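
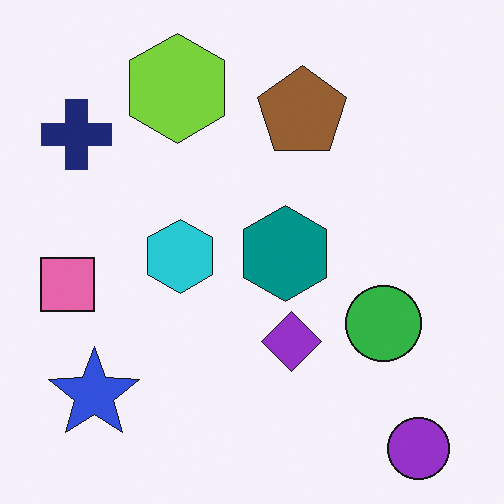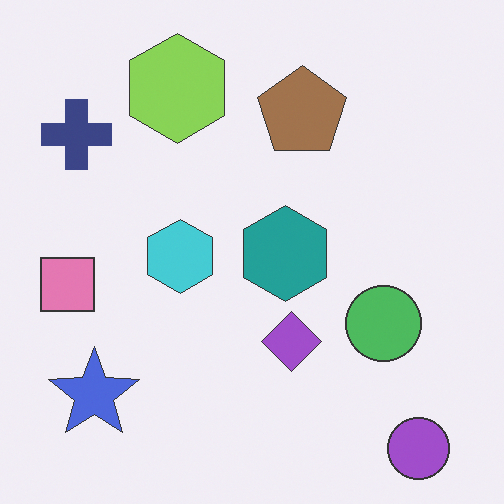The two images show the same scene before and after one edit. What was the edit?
The image was given slightly reduced contrast.

Tones are pushed toward mid-grey across the whole image — a global contrast change.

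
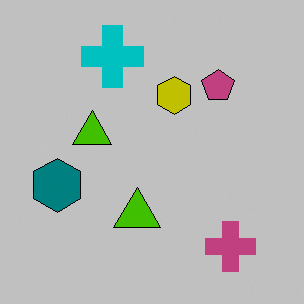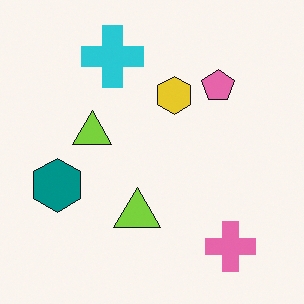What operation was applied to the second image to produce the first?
The first image is the second aggressively posterized.

Each flat color has snapped to a coarser quantized level — most visibly, the near-white background has dropped to a flat grey.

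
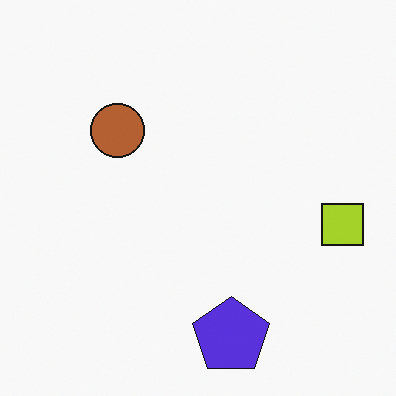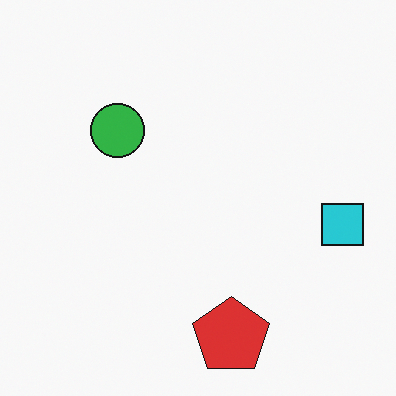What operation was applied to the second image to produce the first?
The transformation is: hue-shifted through roughly half the color wheel.

Every shape's color has rotated by the same amount around the hue wheel — a uniform hue shift.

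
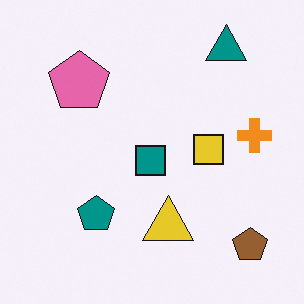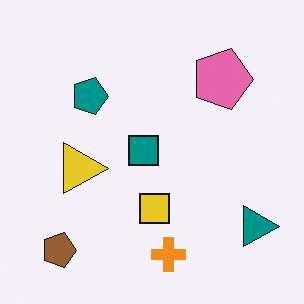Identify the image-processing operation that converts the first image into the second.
The image was rotated 90° clockwise.

The brown pentagon sits in the bottom-right of the first image and the bottom-left of the second — consistent with a whole-image 90° clockwise rotation.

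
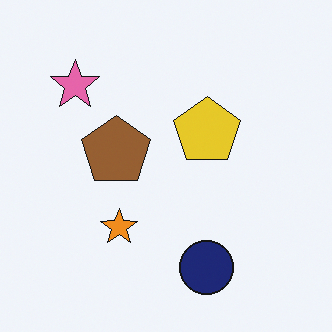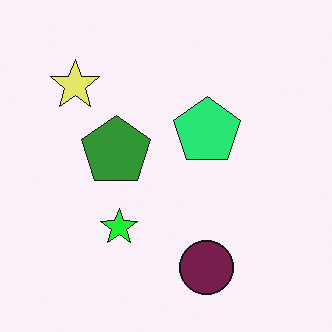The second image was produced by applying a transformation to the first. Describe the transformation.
It was hue-shifted through roughly a third of the color wheel.

Every shape's color has rotated by the same amount around the hue wheel — a uniform hue shift.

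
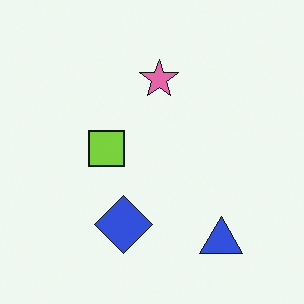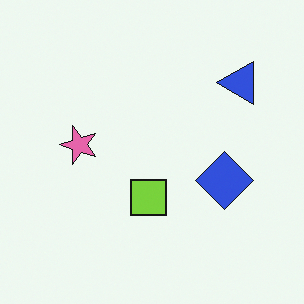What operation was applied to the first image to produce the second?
This is the original image rotated 90° counter-clockwise.

The blue triangle sits in the bottom-right of the first image and the top-right of the second — consistent with a whole-image 90° counter-clockwise rotation.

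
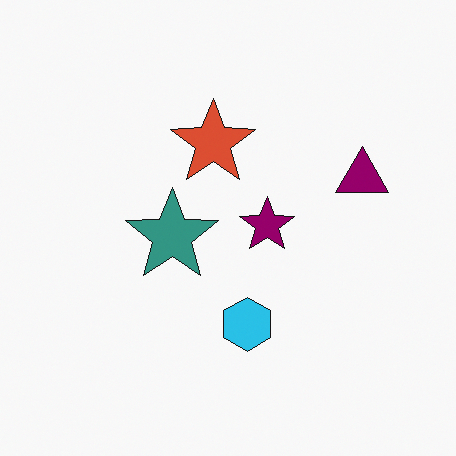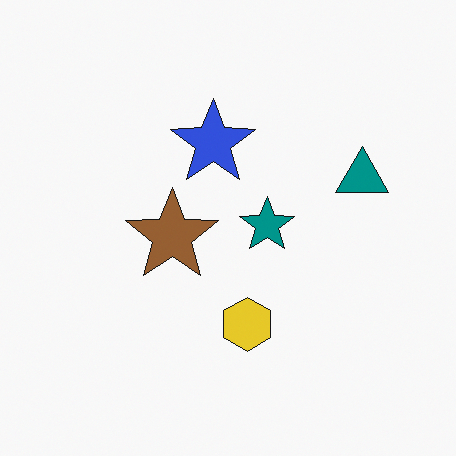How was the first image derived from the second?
Hue-shifted through roughly a third of the color wheel.

Every shape's color has rotated by the same amount around the hue wheel — a uniform hue shift.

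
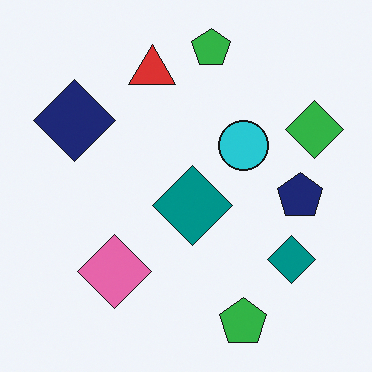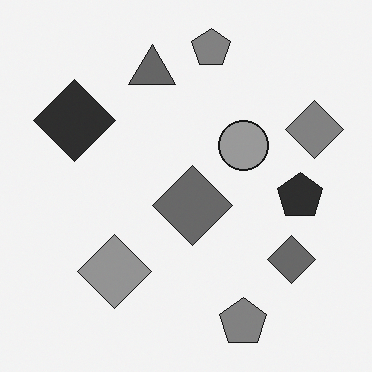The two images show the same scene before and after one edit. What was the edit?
Converted to grayscale.

All color is removed — every shape is now a shade of grey.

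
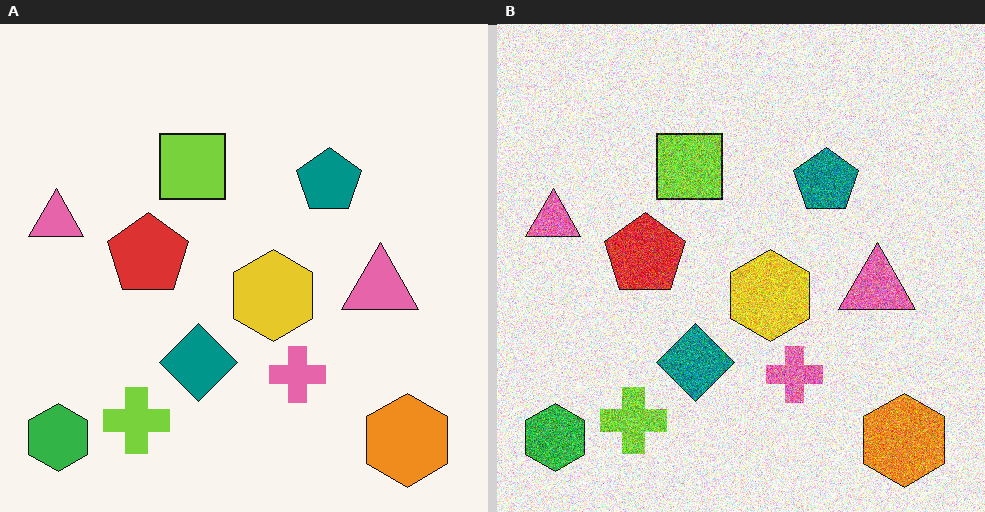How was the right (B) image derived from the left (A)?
The image was degraded with a thick layer of grain.

Random speckle covers the whole image, including the flat background.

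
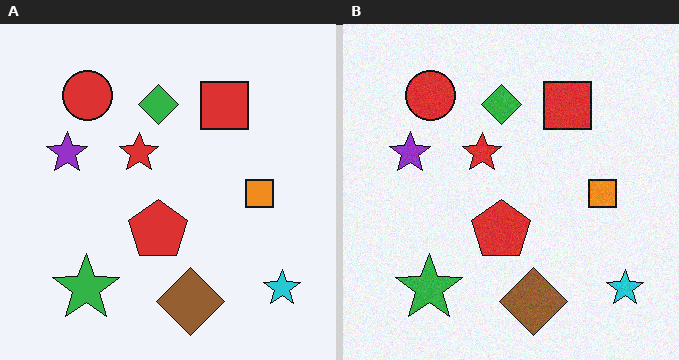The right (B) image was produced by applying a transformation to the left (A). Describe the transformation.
The image was degraded with a light layer of grain.

Random speckle covers the whole image, including the flat background.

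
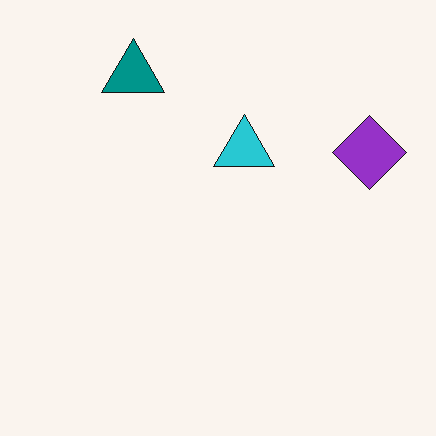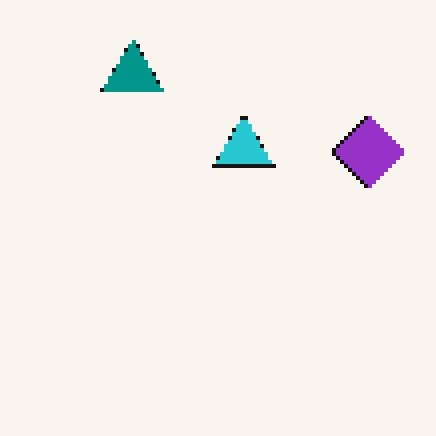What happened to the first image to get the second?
It was lightly pixelated (a mild mosaic effect).

Shapes are reduced to large square blocks; fine edges and outlines are lost — a downscale-then-upscale (mosaic) effect.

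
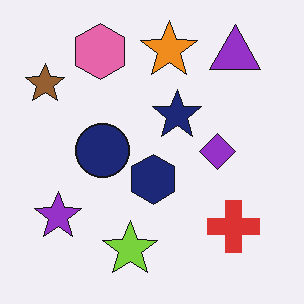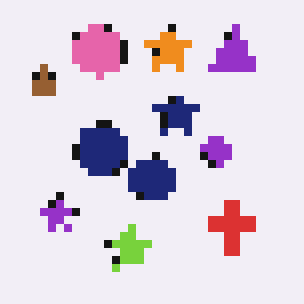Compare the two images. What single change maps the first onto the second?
Moderately pixelated.

Shapes are reduced to large square blocks; fine edges and outlines are lost — a downscale-then-upscale (mosaic) effect.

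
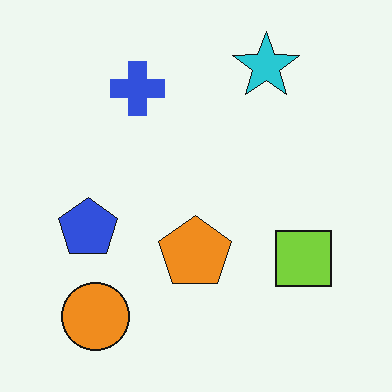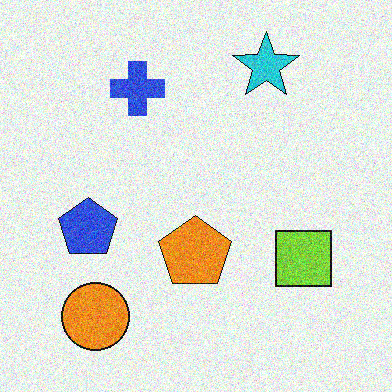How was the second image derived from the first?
The transformation is: degraded with moderate additive noise.

Random speckle covers the whole image, including the flat background.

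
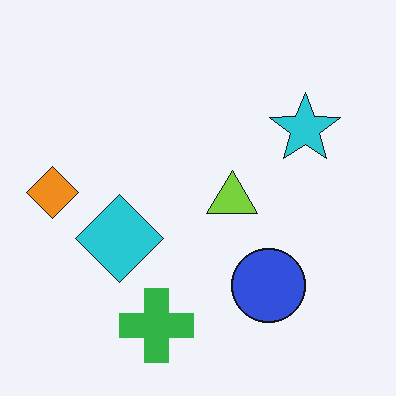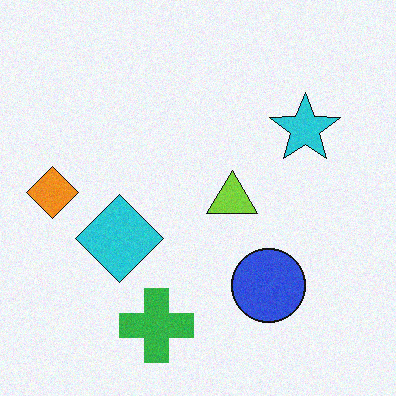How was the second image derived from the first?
This is the original image degraded with subtle gaussian noise.

Random speckle covers the whole image, including the flat background.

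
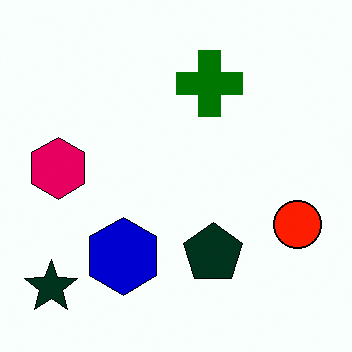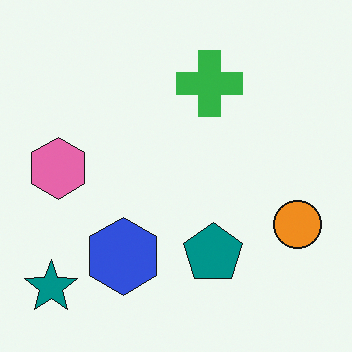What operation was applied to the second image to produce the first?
The first image is the second boosted in contrast.

Tones are pushed away from mid-grey across the whole image — a global contrast change.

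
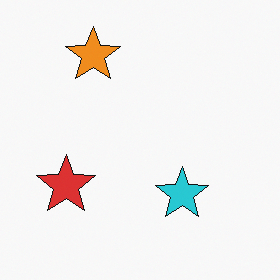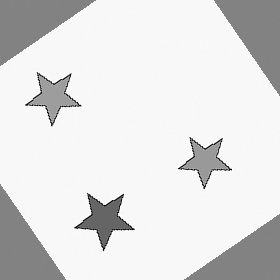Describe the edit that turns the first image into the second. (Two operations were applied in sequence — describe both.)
It was converted to grayscale, then rotated counter-clockwise by a large amount — several tens of degrees.

All color is removed — every shape is now a shade of grey. Every shape is tilted by the same angle and the image corners show triangular fill wedges — a whole-image rotation by a non-right angle.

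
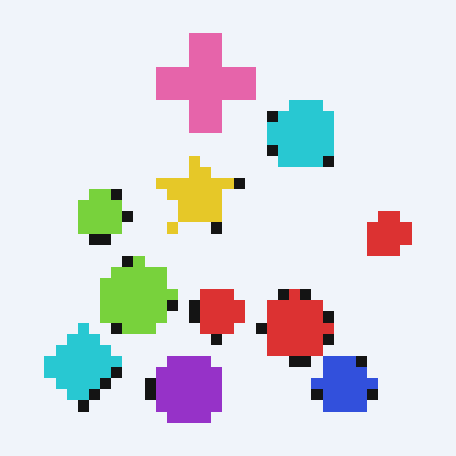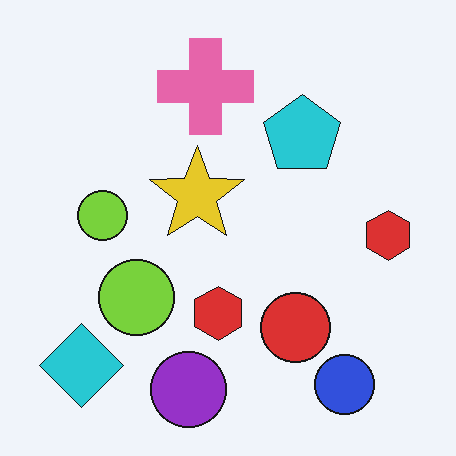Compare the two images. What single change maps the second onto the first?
It was coarsely pixelated.

Shapes are reduced to large square blocks; fine edges and outlines are lost — a downscale-then-upscale (mosaic) effect.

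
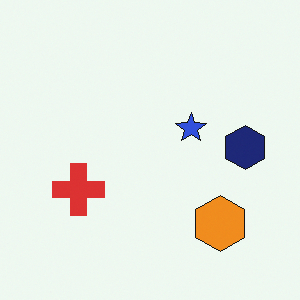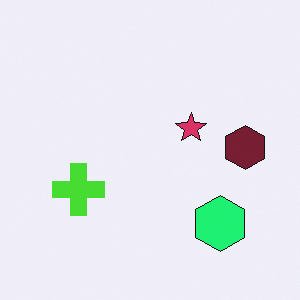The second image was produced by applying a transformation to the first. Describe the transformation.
The image was hue-shifted noticeably.

Every shape's color has rotated by the same amount around the hue wheel — a uniform hue shift.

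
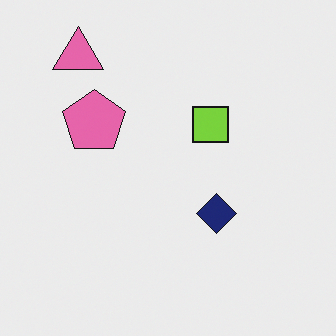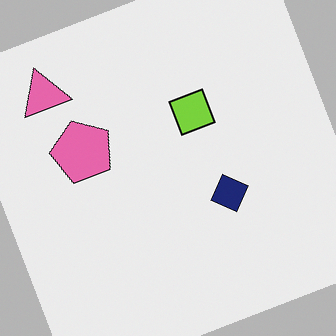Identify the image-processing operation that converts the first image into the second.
The transformation is: rotated counter-clockwise by a clearly visible amount.

Every shape is tilted by the same angle and the image corners show triangular fill wedges — a whole-image rotation by a non-right angle.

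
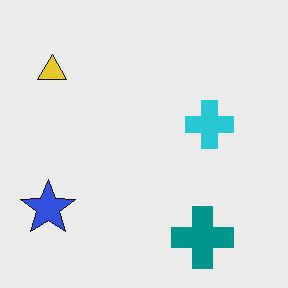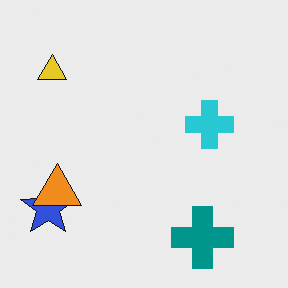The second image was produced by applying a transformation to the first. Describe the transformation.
This is the original image overlaid with an additional orange triangle.

An orange triangle appears in the second image that is absent from the first.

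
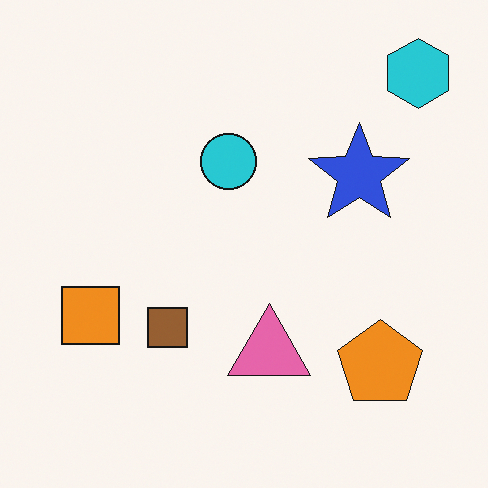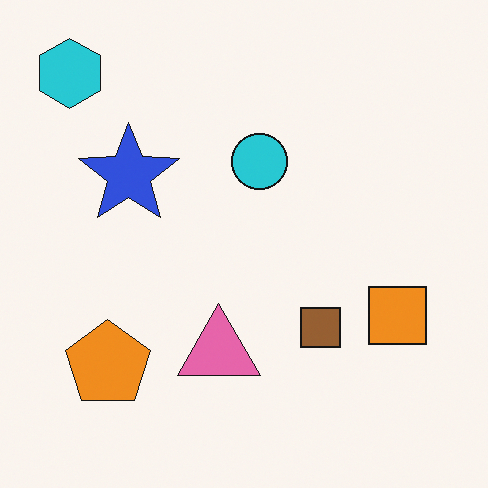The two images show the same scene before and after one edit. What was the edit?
Flipped horizontally (left ↔ right).

The cyan hexagon is in the top-right of the first image and the top-left of the second — shapes on opposite sides of the vertical midline have swapped in a mirror flip.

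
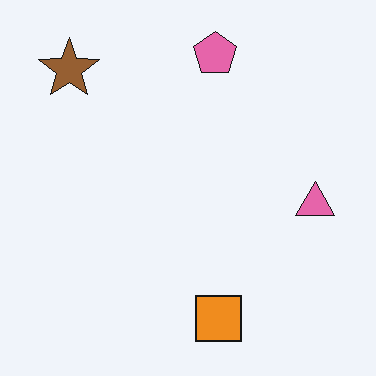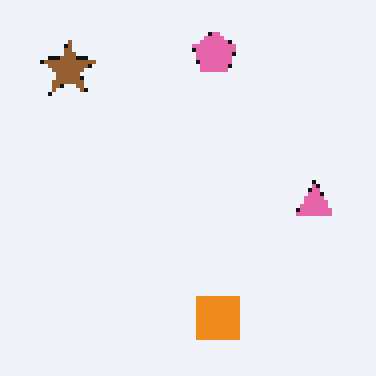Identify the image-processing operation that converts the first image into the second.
It was lightly pixelated (a mild mosaic effect).

Shapes are reduced to large square blocks; fine edges and outlines are lost — a downscale-then-upscale (mosaic) effect.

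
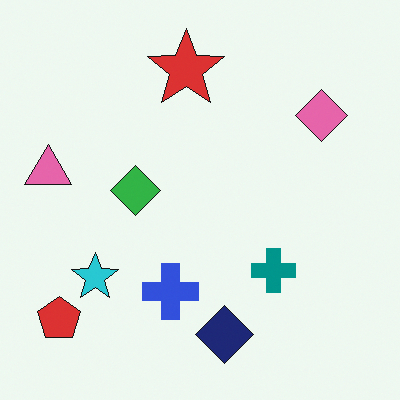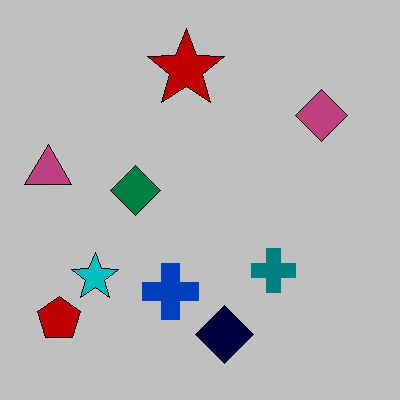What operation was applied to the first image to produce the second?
The transformation is: heavily posterized to just a handful of flat colors.

Each flat color has snapped to a coarser quantized level — most visibly, the near-white background has dropped to a flat grey.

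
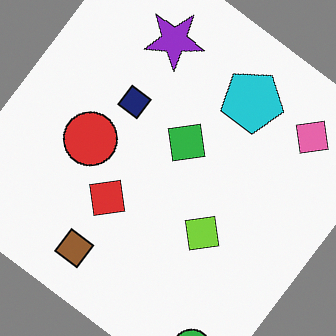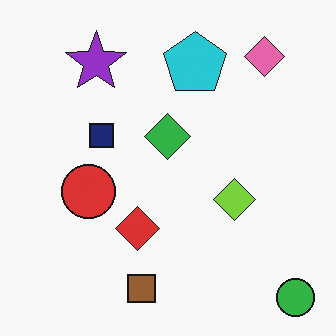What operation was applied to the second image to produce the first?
This is the original image rotated clockwise by a large amount — several tens of degrees.

Every shape is tilted by the same angle and the image corners show triangular fill wedges — a whole-image rotation by a non-right angle.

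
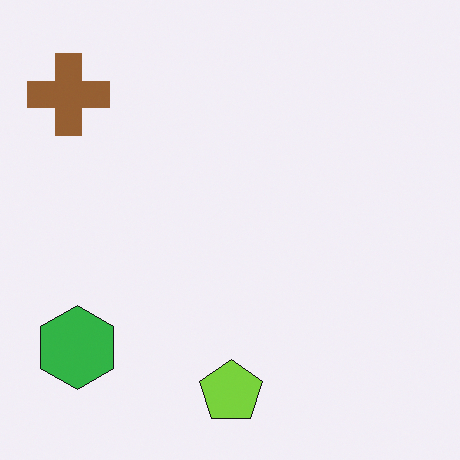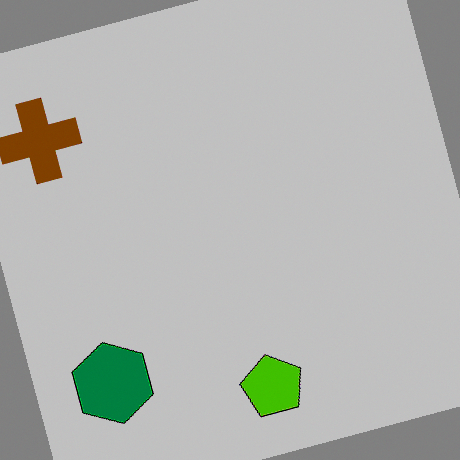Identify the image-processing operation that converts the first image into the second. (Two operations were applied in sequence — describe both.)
It was rotated counter-clockwise by a moderate amount, then heavily posterized to just a handful of flat colors.

Every shape is tilted by the same angle and the image corners show triangular fill wedges — a whole-image rotation by a non-right angle. Each flat color has snapped to a coarser quantized level — most visibly, the near-white background has dropped to a flat grey.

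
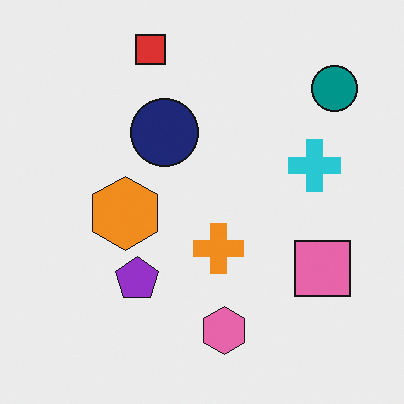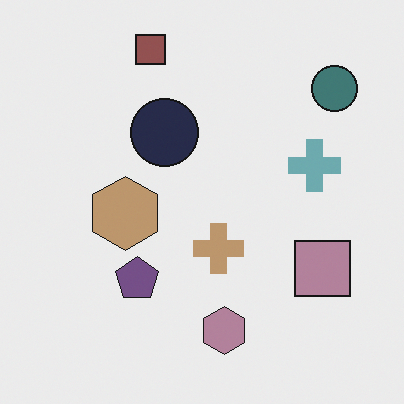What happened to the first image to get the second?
The second image is the first heavily desaturated.

All colors are more muted and greyish — a global saturation change.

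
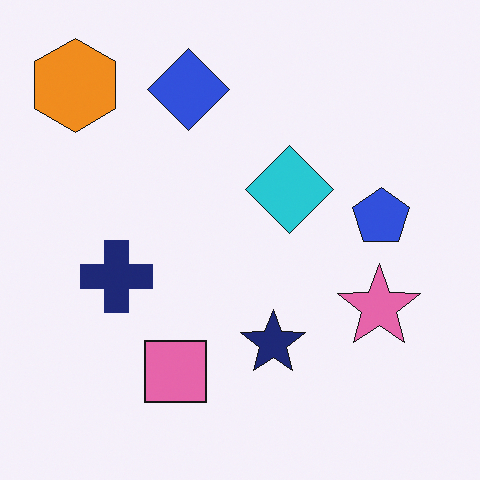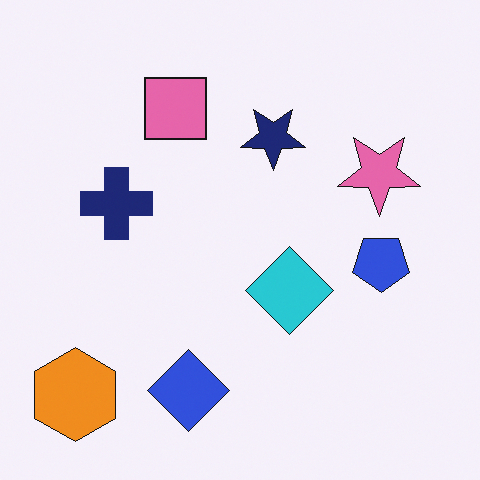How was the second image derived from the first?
The image was flipped vertically (top ↔ bottom).

The orange hexagon is in the top-left of the first image and the bottom-left of the second — shapes on opposite sides of the horizontal midline have swapped in a mirror flip.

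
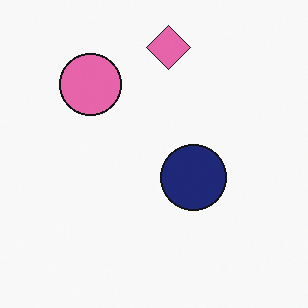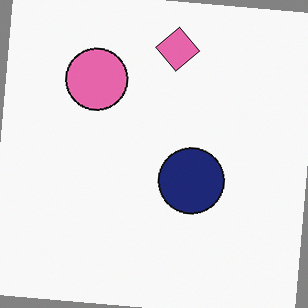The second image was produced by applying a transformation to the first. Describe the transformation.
Rotated clockwise by a few degrees.

Every shape is tilted by the same angle and the image corners show triangular fill wedges — a whole-image rotation by a non-right angle.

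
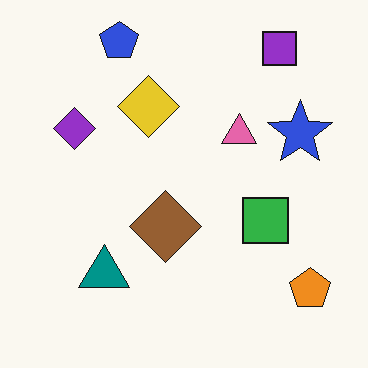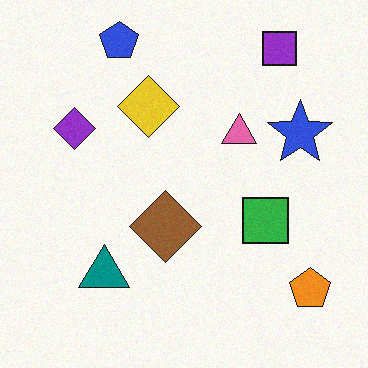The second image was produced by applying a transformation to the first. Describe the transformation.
Degraded with a light layer of grain.

Random speckle covers the whole image, including the flat background.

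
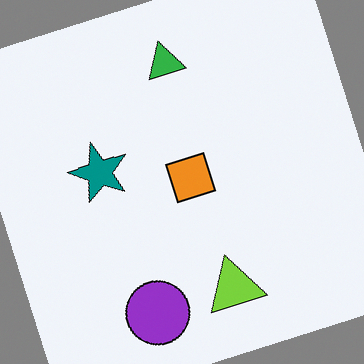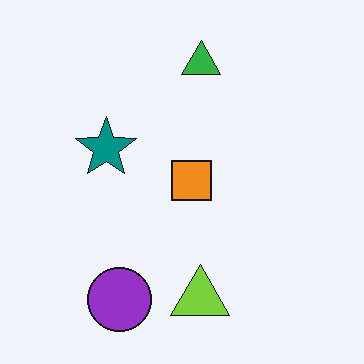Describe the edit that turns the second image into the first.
The image was rotated counter-clockwise by a clearly visible amount.

Every shape is tilted by the same angle and the image corners show triangular fill wedges — a whole-image rotation by a non-right angle.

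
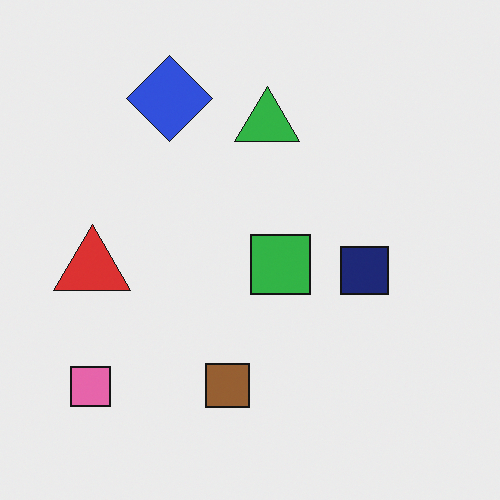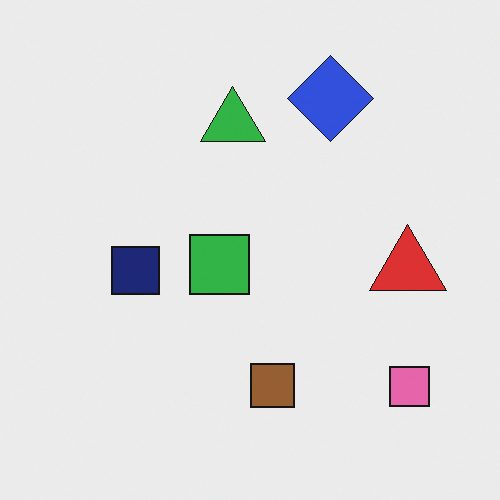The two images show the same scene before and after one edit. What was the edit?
Flipped horizontally (left ↔ right).

The pink square is in the bottom-left of the first image and the bottom-right of the second — shapes on opposite sides of the vertical midline have swapped in a mirror flip.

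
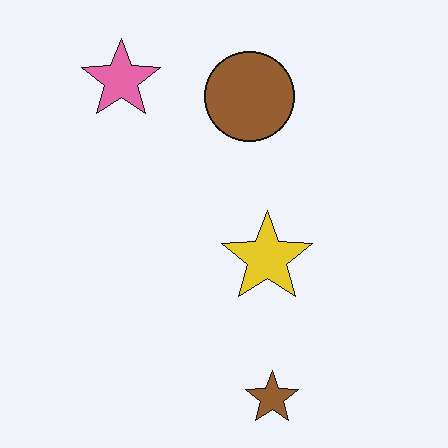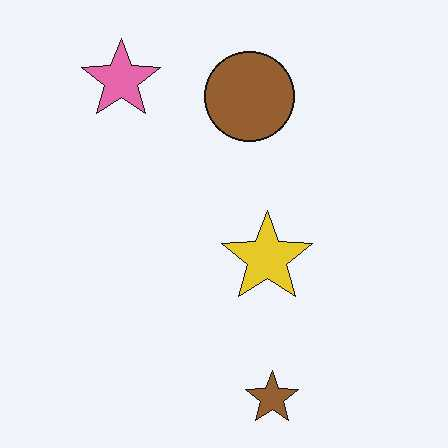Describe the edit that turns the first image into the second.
Given moderate JPEG compression.

Blocky 8×8 compression artifacts appear around shape edges and the flat background shows ringing — characteristic JPEG degradation.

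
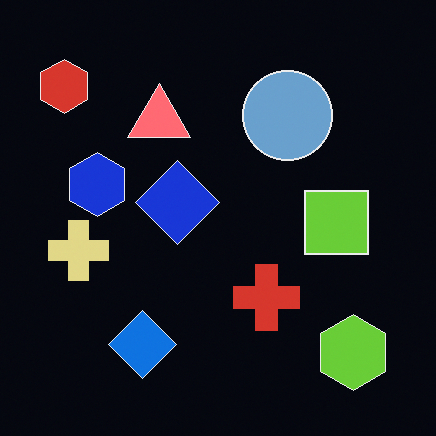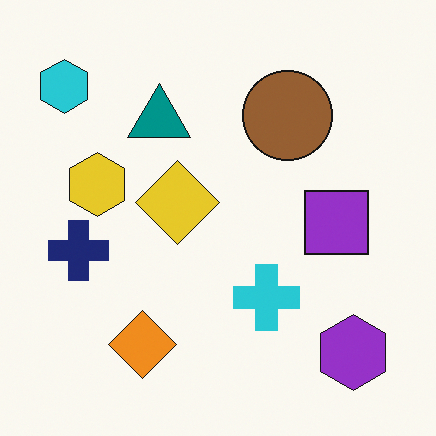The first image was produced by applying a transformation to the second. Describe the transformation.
Color-inverted (negative).

The light background has become dark and every shape's color is its complement — a photographic negative.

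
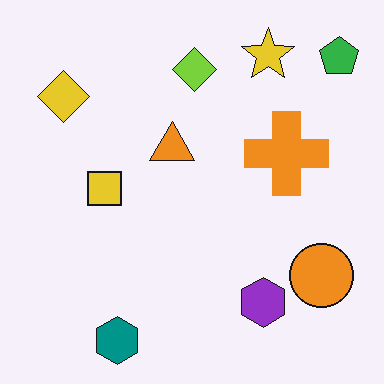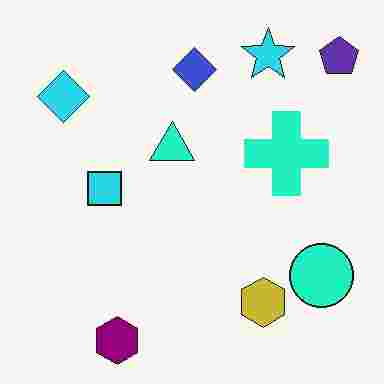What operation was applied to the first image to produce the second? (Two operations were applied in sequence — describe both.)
The transformation is: hue-shifted through roughly a third of the color wheel, then heavily JPEG-compressed with obvious blocking artifacts.

Every shape's color has rotated by the same amount around the hue wheel — a uniform hue shift. Blocky 8×8 compression artifacts appear around shape edges and the flat background shows ringing — characteristic JPEG degradation.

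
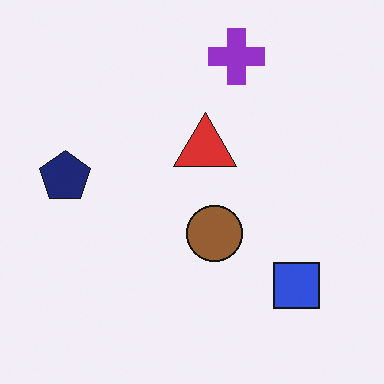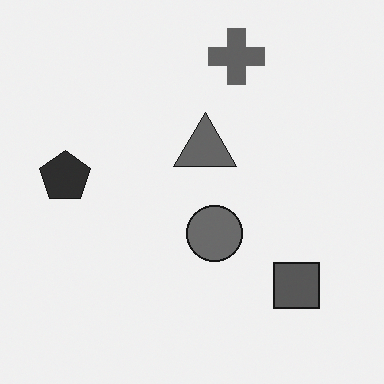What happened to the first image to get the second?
The transformation is: converted to grayscale.

All color is removed — every shape is now a shade of grey.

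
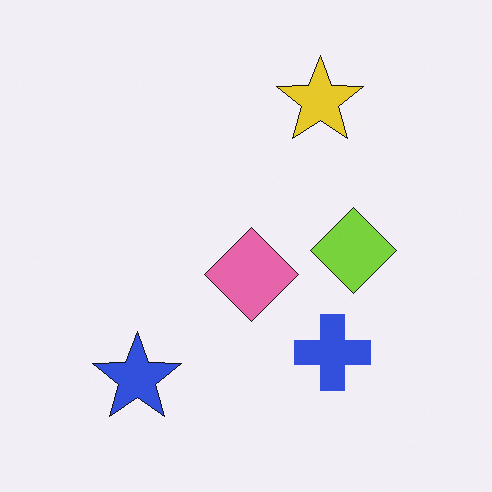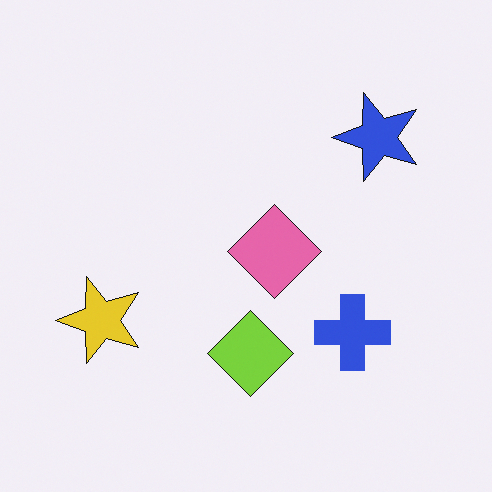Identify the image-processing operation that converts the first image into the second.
Transposed (reflected across the top-left ↔ bottom-right diagonal).

Shapes have swapped their row and column positions — what was in the top-right is now in the bottom-left — a diagonal reflection.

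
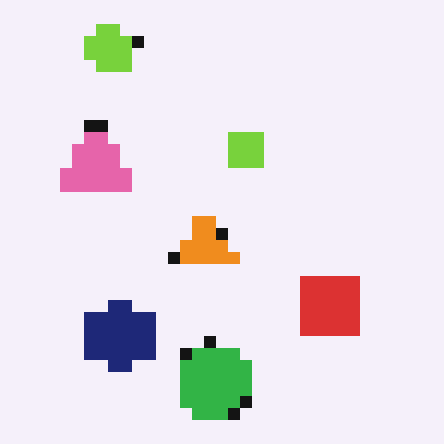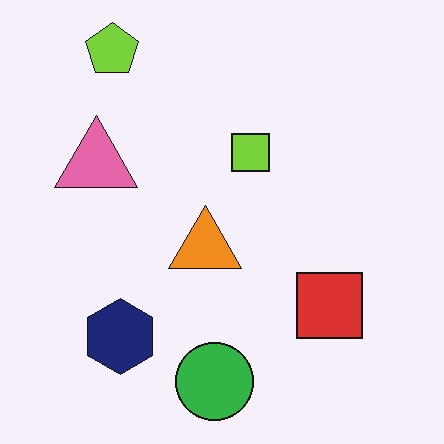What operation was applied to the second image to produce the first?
Coarsely pixelated.

Shapes are reduced to large square blocks; fine edges and outlines are lost — a downscale-then-upscale (mosaic) effect.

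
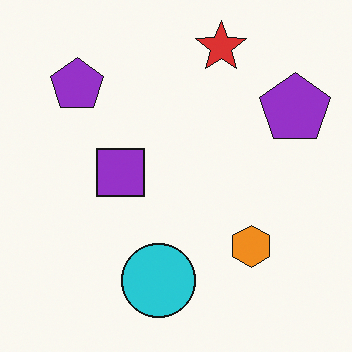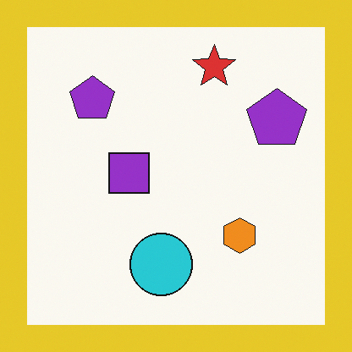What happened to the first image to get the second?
It was framed with a yellow border.

A solid yellow frame runs around the edge of the second image, with the content slightly shrunk inside it.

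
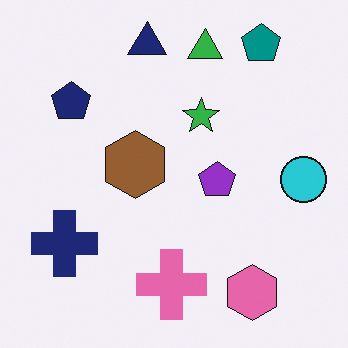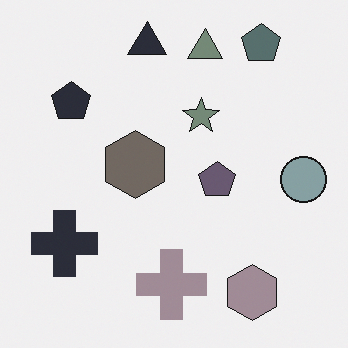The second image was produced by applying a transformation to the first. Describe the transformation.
Made much more muted (saturation change).

All colors are more muted and greyish — a global saturation change.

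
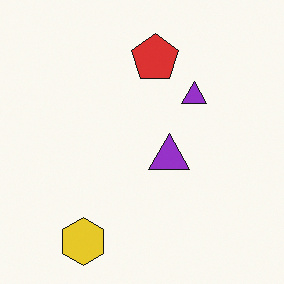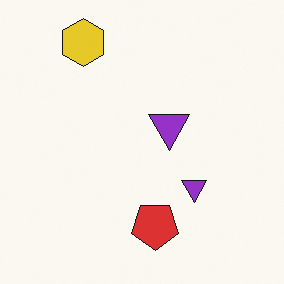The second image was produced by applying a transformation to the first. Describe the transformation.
It was flipped vertically (top ↔ bottom).

The yellow hexagon is in the bottom-left of the first image and the top-left of the second — shapes on opposite sides of the horizontal midline have swapped in a mirror flip.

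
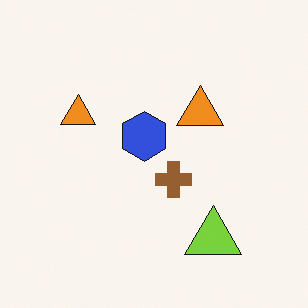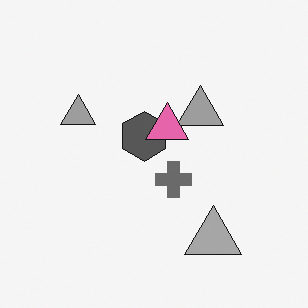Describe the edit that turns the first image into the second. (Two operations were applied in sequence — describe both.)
This is the original image converted to grayscale, then overlaid with an additional pink triangle.

All color is removed — every shape is now a shade of grey. A pink triangle appears in the second image that is absent from the first.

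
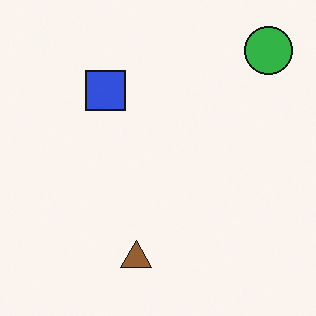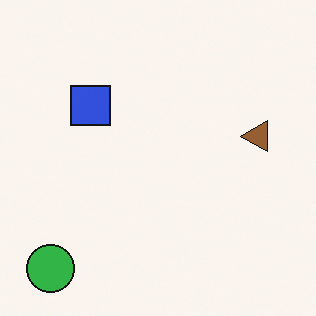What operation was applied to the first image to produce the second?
Transposed (reflected across the top-left ↔ bottom-right diagonal).

Shapes have swapped their row and column positions — what was in the top-right is now in the bottom-left — a diagonal reflection.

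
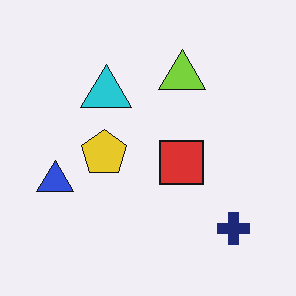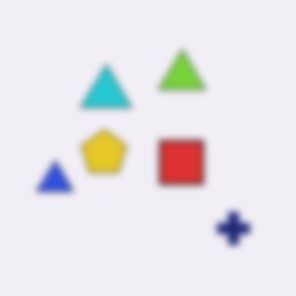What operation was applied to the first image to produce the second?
The image was moderately blurred.

Shape edges and outlines are uniformly softened across the whole image.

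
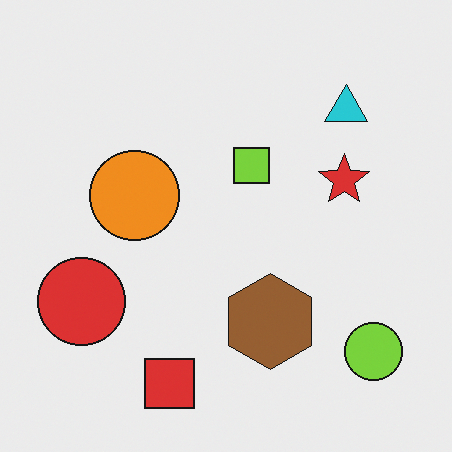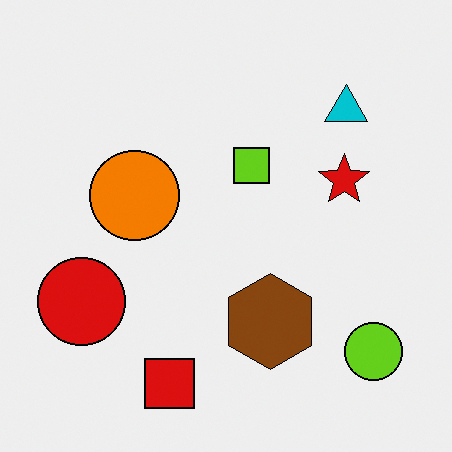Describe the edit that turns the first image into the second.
The image was given slightly increased contrast.

Tones are pushed away from mid-grey across the whole image — a global contrast change.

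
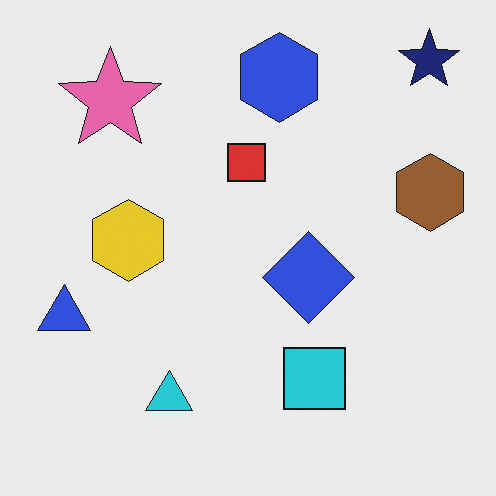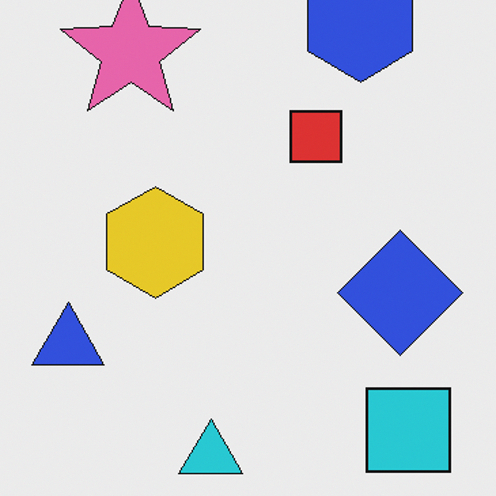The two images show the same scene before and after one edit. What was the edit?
This is the original image cropped to a modestly smaller region and rescaled.

The visible shapes are larger and the field of view is narrower; shapes near the original edges may be partly or wholly outside the frame — a crop-and-rescale.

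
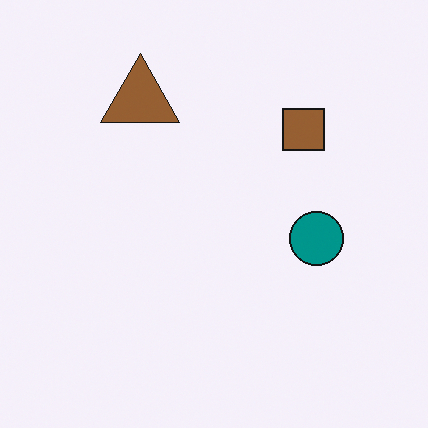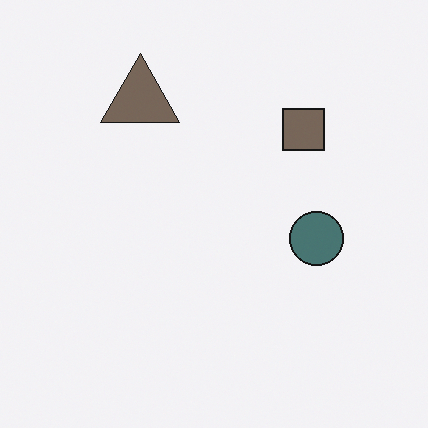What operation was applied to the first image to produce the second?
This is the original image heavily desaturated.

All colors are more muted and greyish — a global saturation change.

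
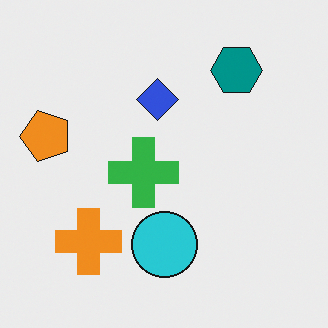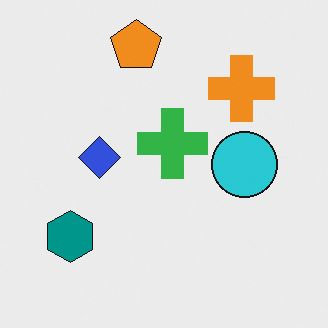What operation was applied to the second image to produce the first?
This is the original image transposed (reflected across the top-left ↔ bottom-right diagonal).

Shapes have swapped their row and column positions — what was in the top-right is now in the bottom-left — a diagonal reflection.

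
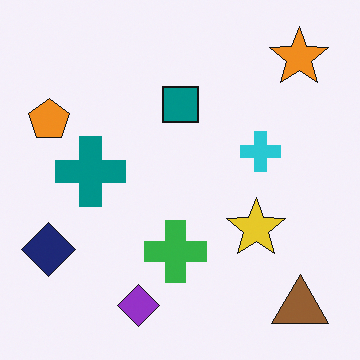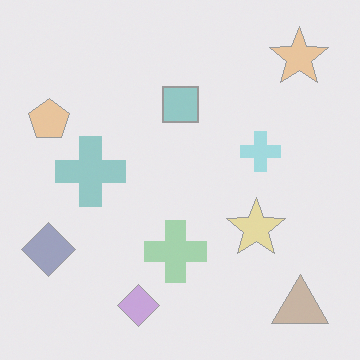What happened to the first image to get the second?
Washed out (contrast reduced).

Tones are pushed toward mid-grey across the whole image — a global contrast change.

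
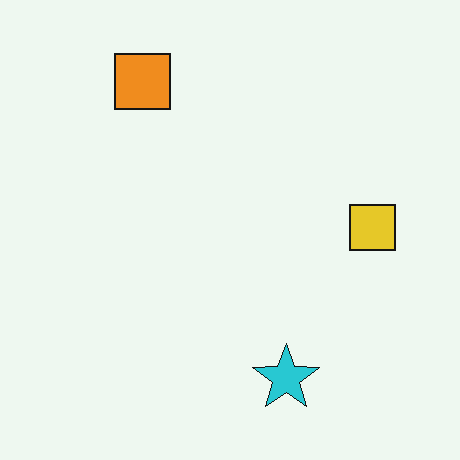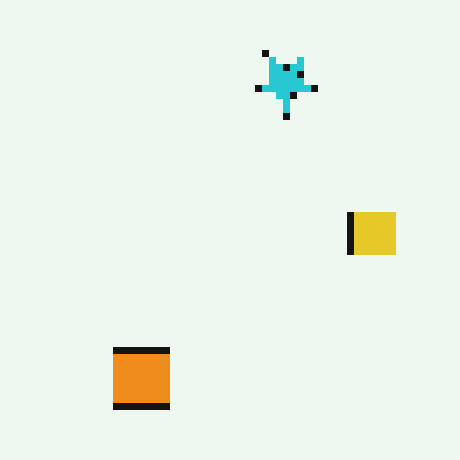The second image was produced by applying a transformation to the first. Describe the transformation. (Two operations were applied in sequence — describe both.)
Moderately pixelated, then flipped vertically (top ↔ bottom).

Shapes are reduced to large square blocks; fine edges and outlines are lost — a downscale-then-upscale (mosaic) effect. The orange square is in the top-left of the first image and the bottom-left of the second — shapes on opposite sides of the horizontal midline have swapped in a mirror flip.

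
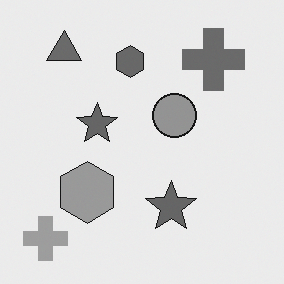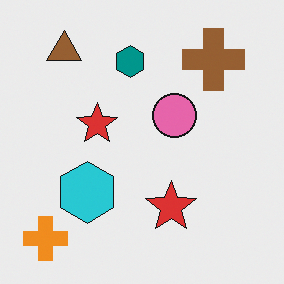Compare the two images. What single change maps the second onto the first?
This is the original image converted to grayscale.

All color is removed — every shape is now a shade of grey.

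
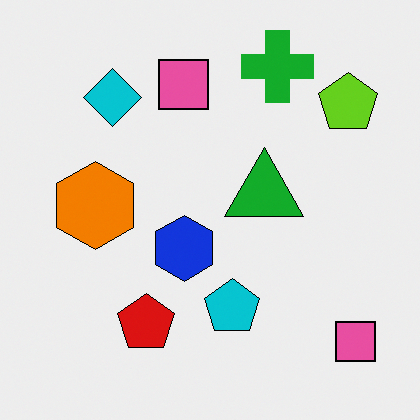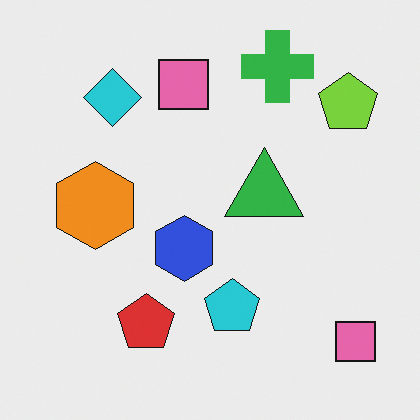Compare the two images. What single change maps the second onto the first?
Given slightly increased contrast.

Tones are pushed away from mid-grey across the whole image — a global contrast change.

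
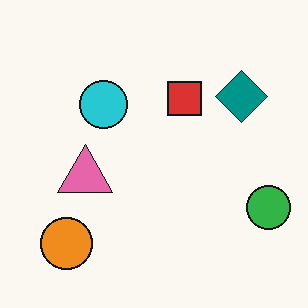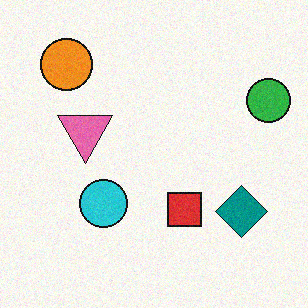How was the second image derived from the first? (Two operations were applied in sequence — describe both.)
The second image is the first flipped vertically (top ↔ bottom), then degraded with a light layer of grain.

The orange circle is in the bottom-left of the first image and the top-left of the second — shapes on opposite sides of the horizontal midline have swapped in a mirror flip. Random speckle covers the whole image, including the flat background.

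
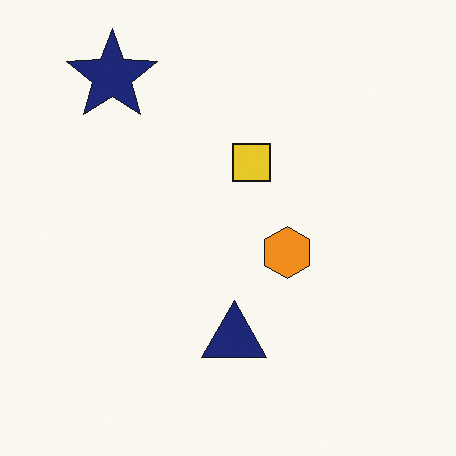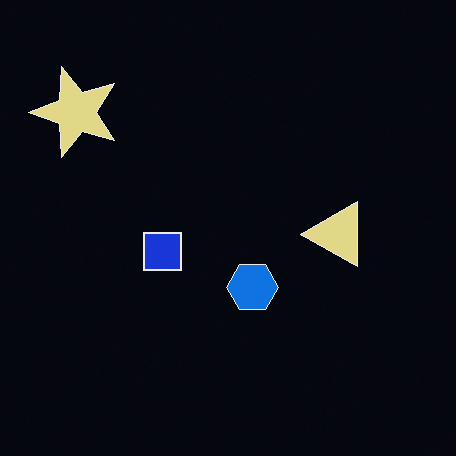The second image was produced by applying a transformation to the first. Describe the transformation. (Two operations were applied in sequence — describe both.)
This is the original image color-inverted (negative), then transposed (reflected across the top-left ↔ bottom-right diagonal).

The light background has become dark and every shape's color is its complement — a photographic negative. Shapes have swapped their row and column positions — what was in the top-right is now in the bottom-left — a diagonal reflection.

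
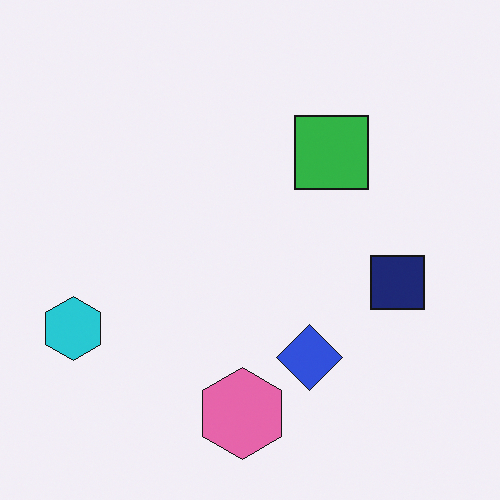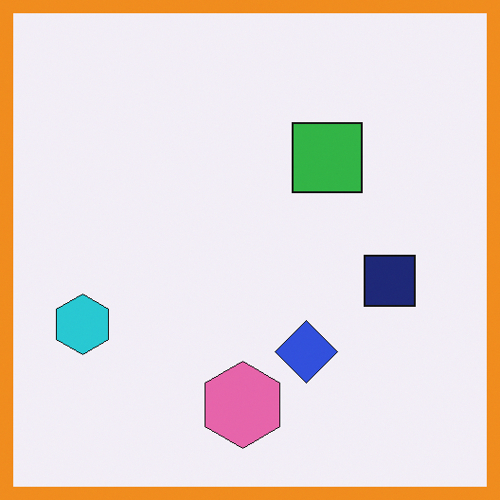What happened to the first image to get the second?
Framed with a orange border.

A solid orange frame runs around the edge of the second image, with the content slightly shrunk inside it.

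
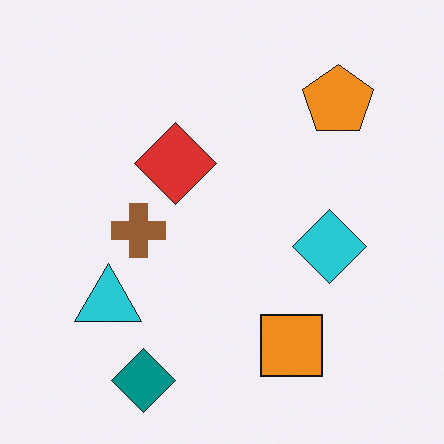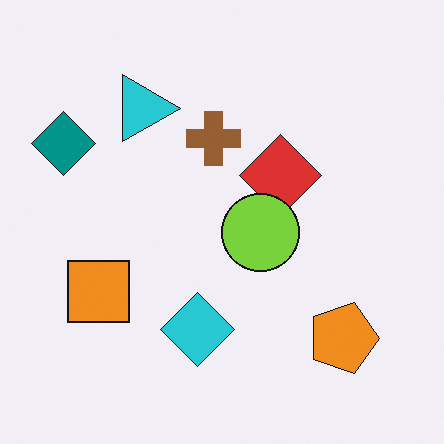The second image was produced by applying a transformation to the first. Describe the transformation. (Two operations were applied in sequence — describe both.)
The transformation is: rotated 90° clockwise, then overlaid with an additional lime circle.

The teal diamond sits in the bottom-left of the first image and the top-left of the second — consistent with a whole-image 90° clockwise rotation. A lime circle appears in the second image that is absent from the first.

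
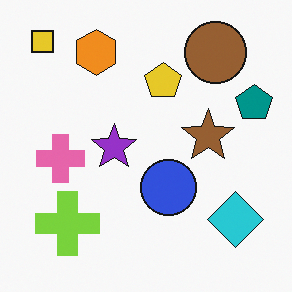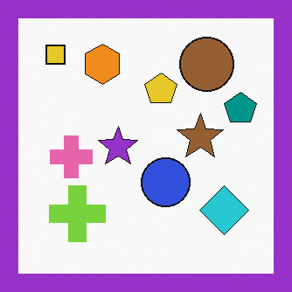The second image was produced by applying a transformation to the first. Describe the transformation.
This is the original image framed with a purple border.

A solid purple frame runs around the edge of the second image, with the content slightly shrunk inside it.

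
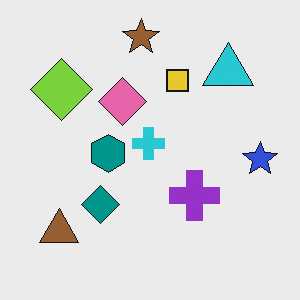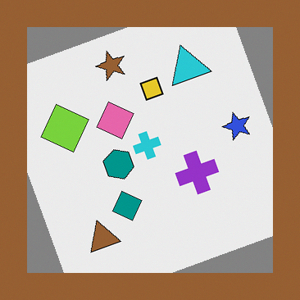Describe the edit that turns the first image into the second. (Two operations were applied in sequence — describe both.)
The image was rotated counter-clockwise by a clearly visible amount, then framed with a brown border.

Every shape is tilted by the same angle and the image corners show triangular fill wedges — a whole-image rotation by a non-right angle. A solid brown frame runs around the edge of the second image, with the content slightly shrunk inside it.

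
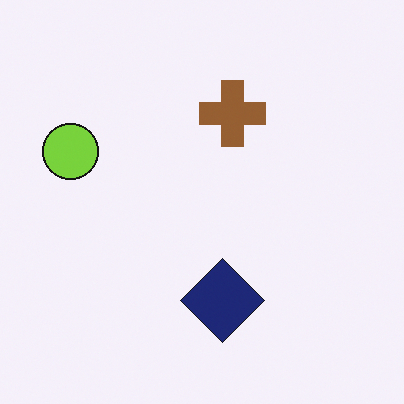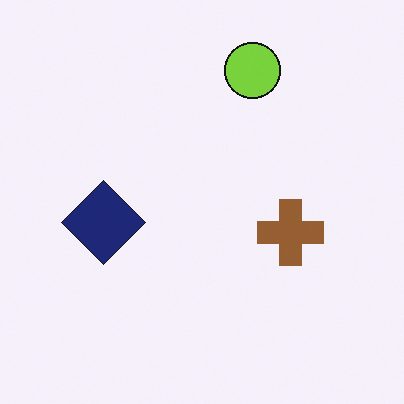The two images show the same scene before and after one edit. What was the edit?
Rotated 90° clockwise.

The lime circle sits in the left of the first image and the top of the second — consistent with a whole-image 90° clockwise rotation.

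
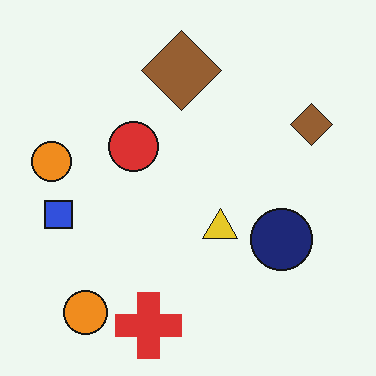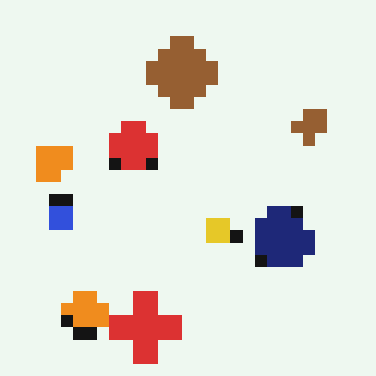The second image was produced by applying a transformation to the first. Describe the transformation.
The transformation is: heavily pixelated into large blocks.

Shapes are reduced to large square blocks; fine edges and outlines are lost — a downscale-then-upscale (mosaic) effect.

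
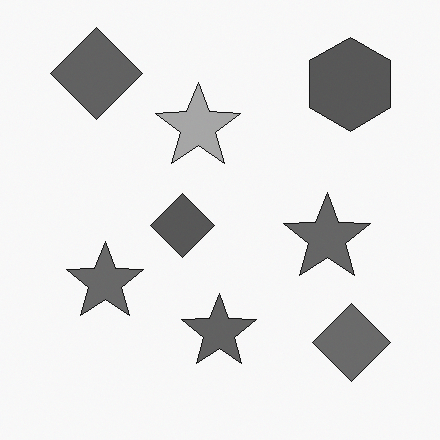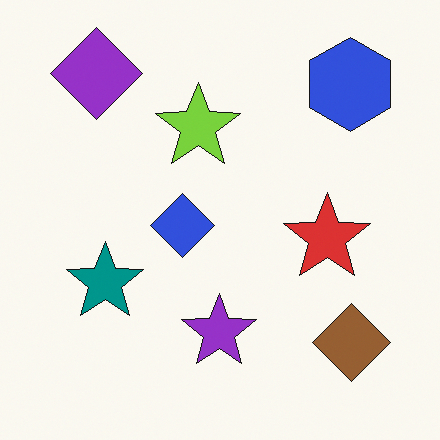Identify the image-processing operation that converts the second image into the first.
The transformation is: converted to grayscale.

All color is removed — every shape is now a shade of grey.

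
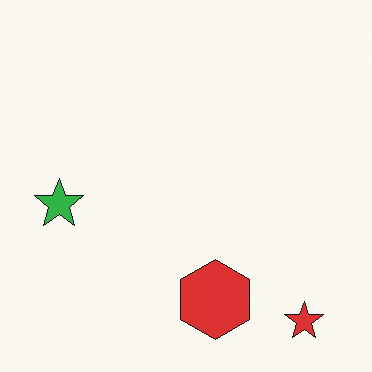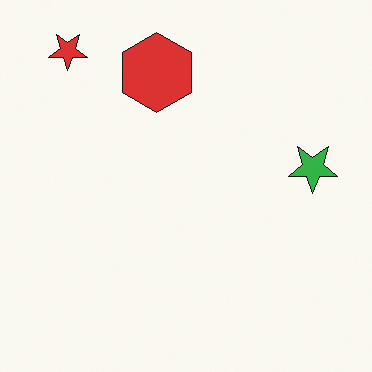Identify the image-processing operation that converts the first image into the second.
Rotated 180°.

The red star sits in the bottom-right of the first image and the top-left of the second — consistent with a whole-image 180° rotation.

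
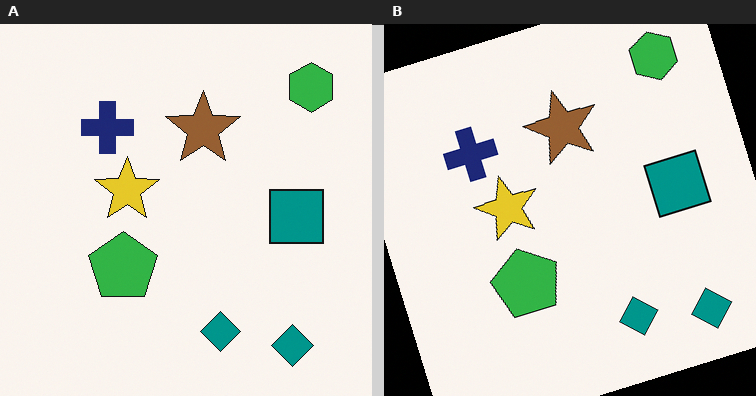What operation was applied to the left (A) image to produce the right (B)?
The right (B) image is the left (A) rotated counter-clockwise by a moderate amount.

Every shape is tilted by the same angle and the image corners show triangular fill wedges — a whole-image rotation by a non-right angle.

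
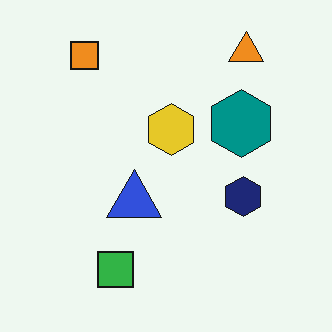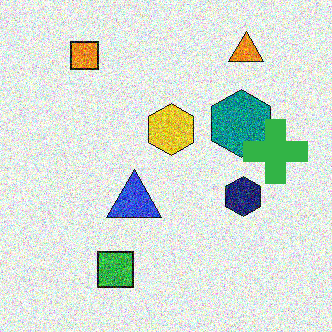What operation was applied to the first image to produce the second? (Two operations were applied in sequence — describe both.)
The transformation is: degraded with strong gaussian noise, then overlaid with an additional green cross.

Random speckle covers the whole image, including the flat background. A green cross appears in the second image that is absent from the first.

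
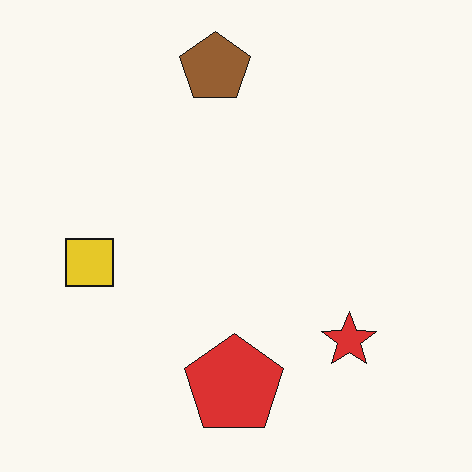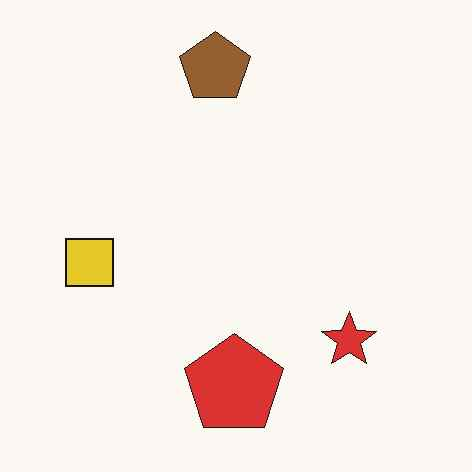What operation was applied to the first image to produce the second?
It was JPEG-compressed with visible artifacts.

Blocky 8×8 compression artifacts appear around shape edges and the flat background shows ringing — characteristic JPEG degradation.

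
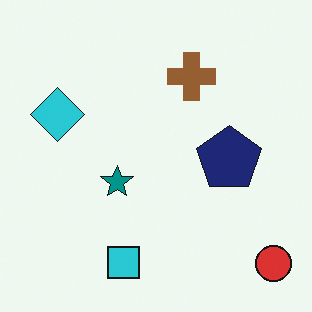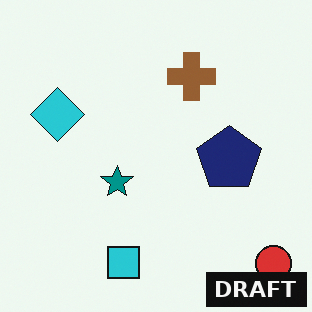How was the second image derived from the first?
The image was watermarked with the text "DRAFT" in the lower-right corner.

A dark label reading "DRAFT" appears in the lower-right corner.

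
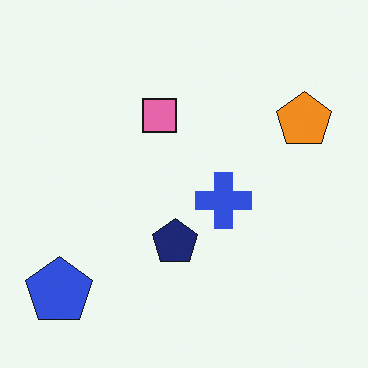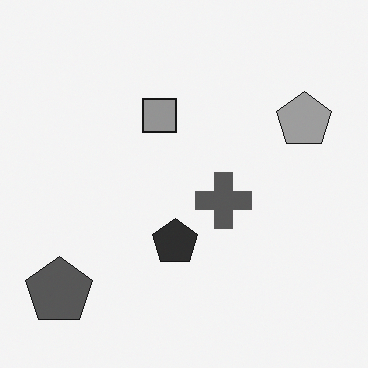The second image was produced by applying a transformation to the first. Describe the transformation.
The transformation is: converted to grayscale.

All color is removed — every shape is now a shade of grey.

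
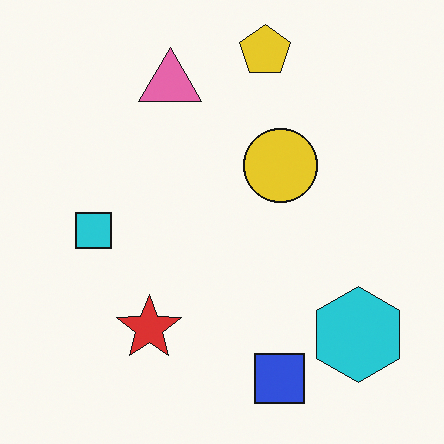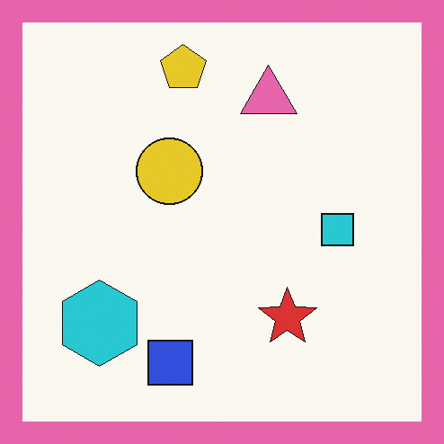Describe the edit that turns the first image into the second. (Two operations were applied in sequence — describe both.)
The second image is the first flipped horizontally (left ↔ right), then framed with a pink border.

The cyan hexagon is in the bottom-right of the first image and the bottom-left of the second — shapes on opposite sides of the vertical midline have swapped in a mirror flip. A solid pink frame runs around the edge of the second image, with the content slightly shrunk inside it.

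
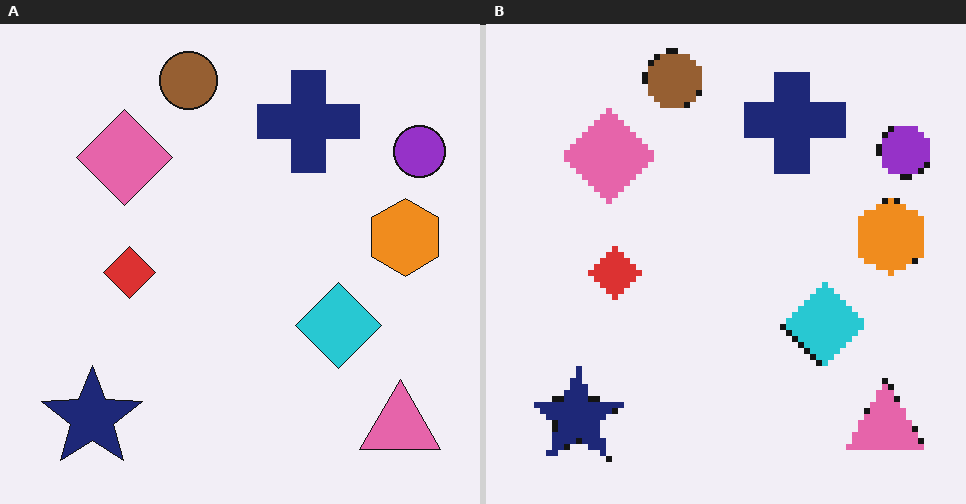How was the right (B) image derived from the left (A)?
Moderately pixelated.

Shapes are reduced to large square blocks; fine edges and outlines are lost — a downscale-then-upscale (mosaic) effect.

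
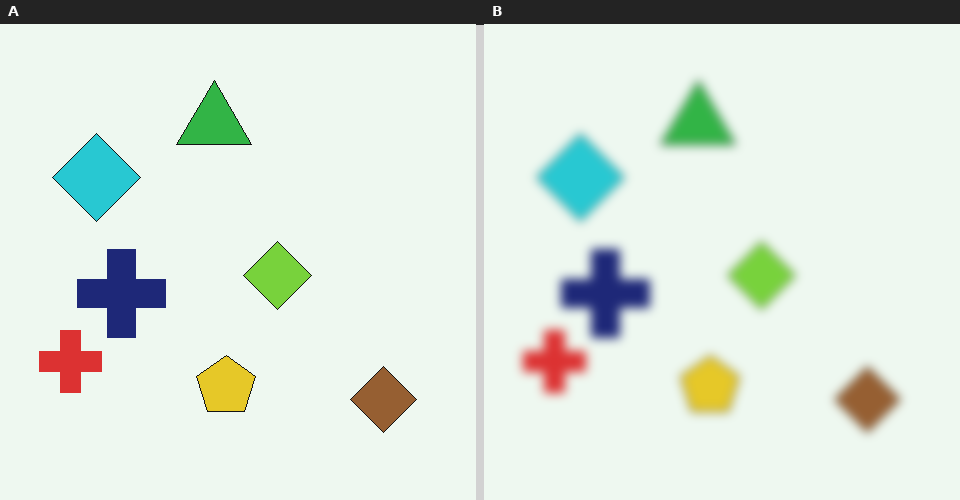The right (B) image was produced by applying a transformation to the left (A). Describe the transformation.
Heavily blurred.

Shape edges and outlines are uniformly softened across the whole image.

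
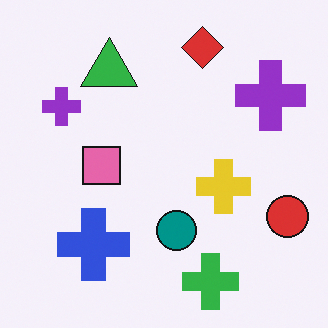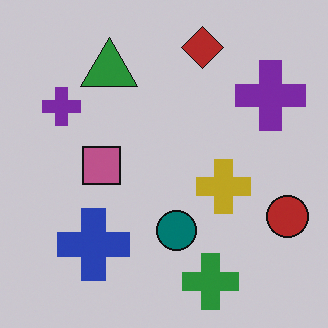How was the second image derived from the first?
It was darkened a little.

Every pixel — background and shapes alike — is uniformly darkened.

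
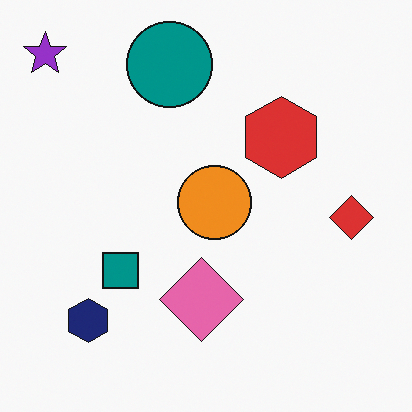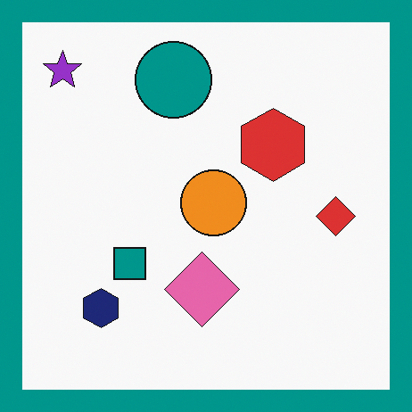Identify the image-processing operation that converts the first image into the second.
Framed with a teal border.

A solid teal frame runs around the edge of the second image, with the content slightly shrunk inside it.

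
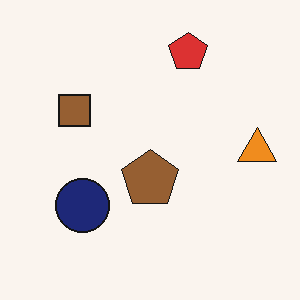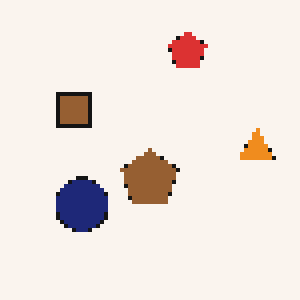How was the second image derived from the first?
The second image is the first mildly pixelated.

Shapes are reduced to large square blocks; fine edges and outlines are lost — a downscale-then-upscale (mosaic) effect.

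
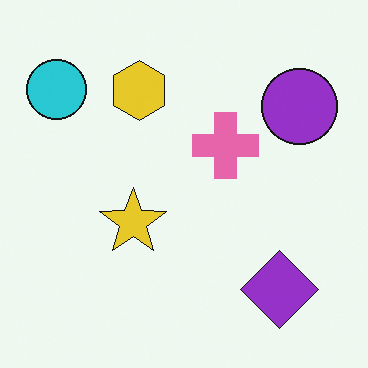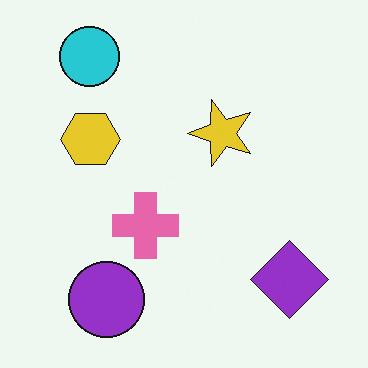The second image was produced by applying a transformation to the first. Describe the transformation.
The image was transposed (reflected across the top-left ↔ bottom-right diagonal).

Shapes have swapped their row and column positions — what was in the top-right is now in the bottom-left — a diagonal reflection.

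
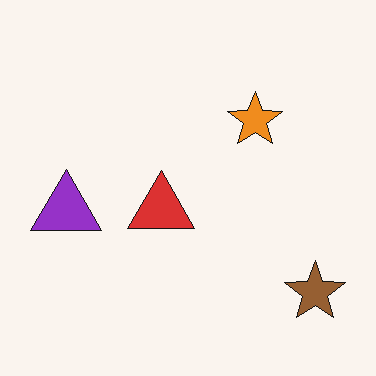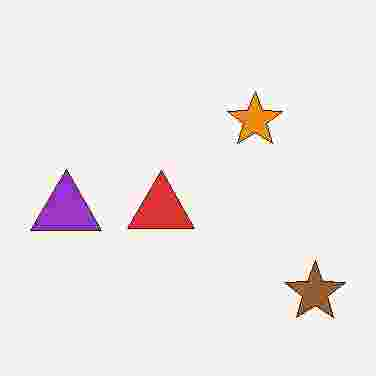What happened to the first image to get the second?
This is the original image degraded with heavy JPEG compression.

Blocky 8×8 compression artifacts appear around shape edges and the flat background shows ringing — characteristic JPEG degradation.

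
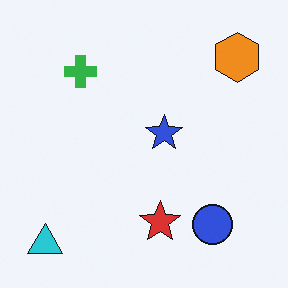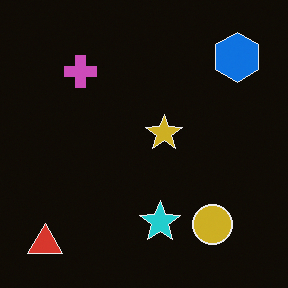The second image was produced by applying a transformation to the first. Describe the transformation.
It was color-inverted (negative).

The light background has become dark and every shape's color is its complement — a photographic negative.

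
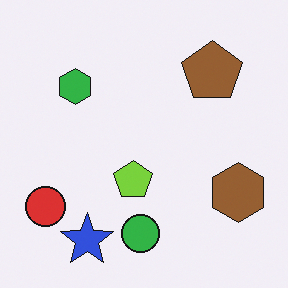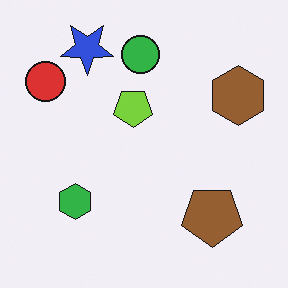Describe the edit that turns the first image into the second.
It was flipped vertically (top ↔ bottom).

The blue star is in the bottom-left of the first image and the top-left of the second — shapes on opposite sides of the horizontal midline have swapped in a mirror flip.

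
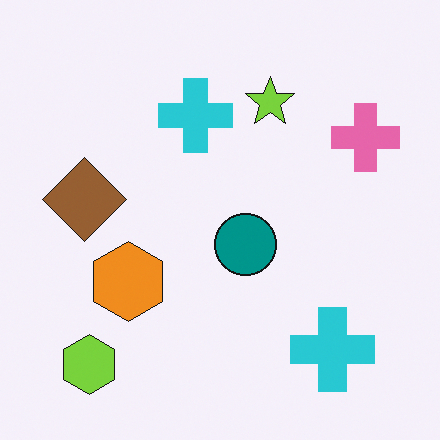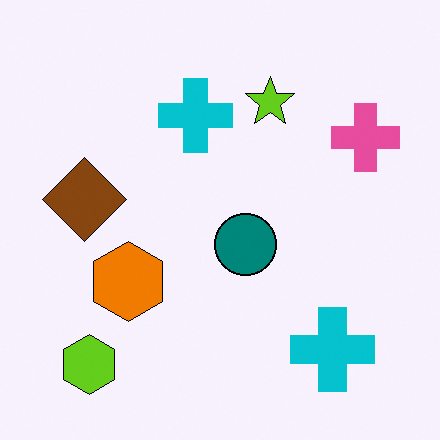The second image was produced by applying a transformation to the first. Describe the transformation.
The transformation is: given slightly increased contrast.

Tones are pushed away from mid-grey across the whole image — a global contrast change.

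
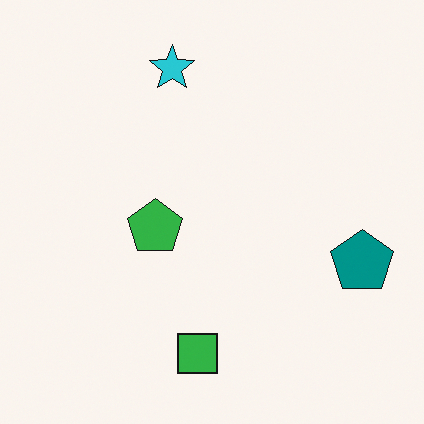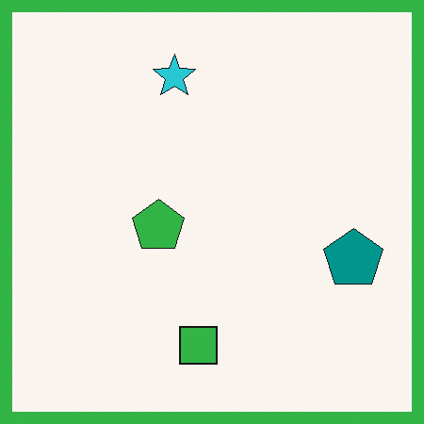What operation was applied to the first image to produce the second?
Framed with a green border.

A solid green frame runs around the edge of the second image, with the content slightly shrunk inside it.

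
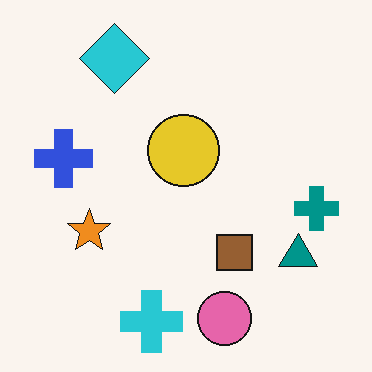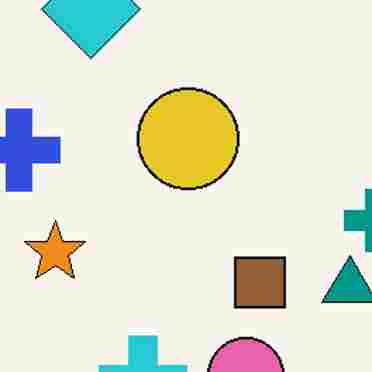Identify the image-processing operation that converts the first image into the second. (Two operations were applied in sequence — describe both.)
This is the original image cropped slightly and scaled back up, then heavily JPEG-compressed with obvious blocking artifacts.

The visible shapes are larger and the field of view is narrower; shapes near the original edges may be partly or wholly outside the frame — a crop-and-rescale. Blocky 8×8 compression artifacts appear around shape edges and the flat background shows ringing — characteristic JPEG degradation.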